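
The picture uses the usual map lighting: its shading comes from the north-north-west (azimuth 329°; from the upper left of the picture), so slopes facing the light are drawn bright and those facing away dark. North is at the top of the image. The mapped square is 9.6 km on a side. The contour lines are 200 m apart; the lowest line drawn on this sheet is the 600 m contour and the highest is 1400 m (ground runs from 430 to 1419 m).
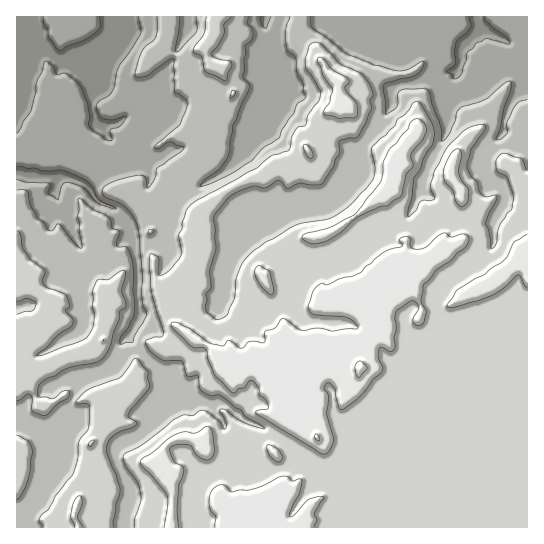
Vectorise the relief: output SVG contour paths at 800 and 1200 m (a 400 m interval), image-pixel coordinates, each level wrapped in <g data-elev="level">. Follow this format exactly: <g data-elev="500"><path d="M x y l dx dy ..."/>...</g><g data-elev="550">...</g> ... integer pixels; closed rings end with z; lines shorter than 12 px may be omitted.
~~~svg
<g data-elev="800"><path d="M527 99l-8 3-3 3-9 17 0 11-6 6-5 0 4-12 4-20 7-18 0-7-4 0-20 16-27 11-3 4-2 8-5 12-5 7-3 1-3-19-7-19-3-10-3-4-20 0-5 1-3 4 0 9-2 4-10 7-3-25 1-4 3-3 28-7 7-6 2-4-1-4-14 8-8 2-28-6-28-12-19-16-11-7-5-5 0-8"/><path d="M157 17l1 12-2 8-14 14-7 24 3 2 9-1 22-16 4-2 1 1 0 32 12 8 1 7-7 19-23 18-2 4 4 1 7-5 4-1 13 5 1 2-27 20-2 9-6 10-2 0-2-11-7-2-27 8-6 3-3 5 3 6 16 7 6 5 6 8 5 10 5 51-1 23 5 13-4 9-8 12-2 7-12 2-1-2 1-5 7-10 6-10 1-14-2-13 1-16-2-13-5-13-9-1-1-2 3-14-9-4 0-6-3-4-15-8-14-11-1 1 1 10-1 8 4 28-1 3-8-7-14-17-2 0-4 6-5 0-5-8-6-4-6-11-4-16-4-1-6 0"/><path d="M196 17l1 14-20 21-2-3 4-19 1-13"/><path d="M290 17l-5 16 1 14 2 4 8 7 1 13 6 12 2 15-8 7-3 8-12 17-3 8-14 9-13 14-17 10-24 12-10 3 4-7 15-10 7-11 3-8 2-24 17-37-1-6-5-6 2-8-1-8 2-8-1-7 6-5 2-6-1-6-5-6 1-6"/></g><g data-elev="1200"><path d="M82 527l-4-9 4-16-1-5-2-1-5 6-3 13 4 12"/><path d="M178 527l-1-17 2-24 5-16-2-4-8-4-5-13 8-4 12 0 2 1 4 7 4 4 7 3 4-1 3-4 1-6-2-18-3-4-3-1-11 7-10-1-11 3-33 26 1 5 11 11 14 18 1 11-4 21"/><path d="M314 527l3-6-3-6 1-2 9-15-1-1-5 0-9 2-14 15-5 3 0-6 9-17 3-13-3-2-6 2-4-4-4-1-6 1-17 9-13 4-10 0-8 2-8-7-4 0-4 2-4 6-2 8 2 9 5 7-1 10"/><path d="M275 461l3 1 3-1 1-6-5-7-10-3 2 9z"/><path d="M322 454l4 0 3-3 5-12-7-25 2-17-5-8 1-4 4-2 6 6 1 9 5 12 2-1 11-7 9-9 10-14 7-5 3-4-1-4-4-8 1-10 3-1 8 5 4-3 0-11 2-8-1-12 1-7 13-9 5-1 5 6-6 11 0 4 5 4 5-3 3-10-5-12 2-16 7-6 6-9 15-9 6-8 8-6 4-6-2-6-5-1-11 3-5-4-3 0-6 4-11 10-9 2-4 0-3-3 0-8-7-1-4 2 3 7-19 7-17 13-5 7-8 3-14 3-12 6-6-1-4 3-4 5-5 14 3 7 4 2 32 3 10 7 1 2-1 2-11 0-13 2-16-3-15 2-16-10-4-1-7 9-10 3 0 11-15-1-7 7-2 0-12-8-6 6-12-2-22-16-11-5-7 0 3 7 17 16 4 2 8 0 3 1 2 10 6 15 16 17 5 2 4-4 6-2 5-6 3 0 6 8 1 6 5 4 4 8-2 2-11 2 1 3z"/><path d="M89 446l2 0 3-6-5 2z"/><path d="M269 294l4 0 1-4-4-17-9-7-3 0-3 4 0 6 6 10z"/><path d="M310 243l7 1 12-4 13-9 15-13 22-11 8-1 14-9 5-22 7-9-2-12 11-13 4-10 0-5-4-5-5-2-5 2-5 9-18 20-6 12 0 11-2 9-24 31-26 14-26 7-3 4z"/><path d="M527 234l-13 8-7 14-5 6-11 6-6 6-10 5-18 11-10 16 2 2 6-1 36-11 12-8 15-13 3 1 3 9 3 2"/><path d="M460 206l3 0 4-4 2-11-10-17 3-20-1-3-3-2-4 1-4 5-5 11-2 8 2 7 8 9 3 11z"/><path d="M310 158l3-1 0-4-4-7-4-2-2 2 1 4z"/><path d="M338 118l17-1 3-4-1-9-12-15 0-3 4-3-1-4-15-9-8-10-6-3-2 2 1 3 5 14 10 14-3 12-5 7-1 4 2 2z"/></g>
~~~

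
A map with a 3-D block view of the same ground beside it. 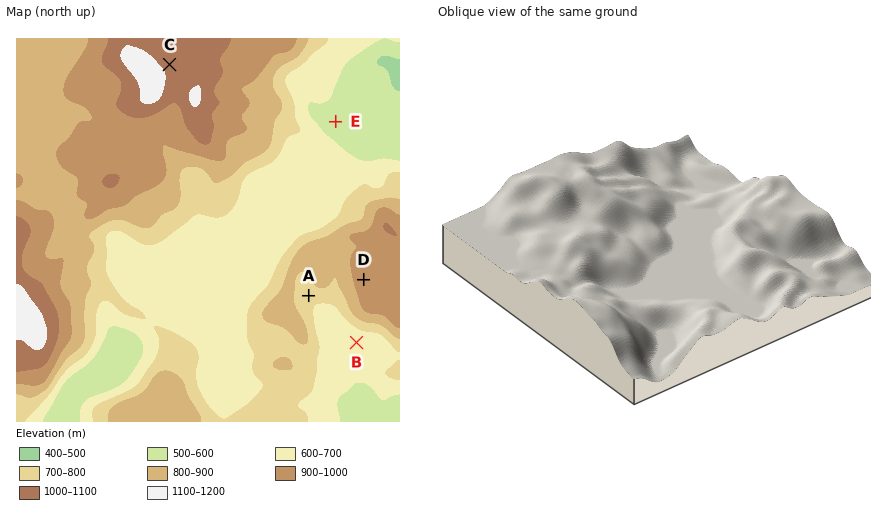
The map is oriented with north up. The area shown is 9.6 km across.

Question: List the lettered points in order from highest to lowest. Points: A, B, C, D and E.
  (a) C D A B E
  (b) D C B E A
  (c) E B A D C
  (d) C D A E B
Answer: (a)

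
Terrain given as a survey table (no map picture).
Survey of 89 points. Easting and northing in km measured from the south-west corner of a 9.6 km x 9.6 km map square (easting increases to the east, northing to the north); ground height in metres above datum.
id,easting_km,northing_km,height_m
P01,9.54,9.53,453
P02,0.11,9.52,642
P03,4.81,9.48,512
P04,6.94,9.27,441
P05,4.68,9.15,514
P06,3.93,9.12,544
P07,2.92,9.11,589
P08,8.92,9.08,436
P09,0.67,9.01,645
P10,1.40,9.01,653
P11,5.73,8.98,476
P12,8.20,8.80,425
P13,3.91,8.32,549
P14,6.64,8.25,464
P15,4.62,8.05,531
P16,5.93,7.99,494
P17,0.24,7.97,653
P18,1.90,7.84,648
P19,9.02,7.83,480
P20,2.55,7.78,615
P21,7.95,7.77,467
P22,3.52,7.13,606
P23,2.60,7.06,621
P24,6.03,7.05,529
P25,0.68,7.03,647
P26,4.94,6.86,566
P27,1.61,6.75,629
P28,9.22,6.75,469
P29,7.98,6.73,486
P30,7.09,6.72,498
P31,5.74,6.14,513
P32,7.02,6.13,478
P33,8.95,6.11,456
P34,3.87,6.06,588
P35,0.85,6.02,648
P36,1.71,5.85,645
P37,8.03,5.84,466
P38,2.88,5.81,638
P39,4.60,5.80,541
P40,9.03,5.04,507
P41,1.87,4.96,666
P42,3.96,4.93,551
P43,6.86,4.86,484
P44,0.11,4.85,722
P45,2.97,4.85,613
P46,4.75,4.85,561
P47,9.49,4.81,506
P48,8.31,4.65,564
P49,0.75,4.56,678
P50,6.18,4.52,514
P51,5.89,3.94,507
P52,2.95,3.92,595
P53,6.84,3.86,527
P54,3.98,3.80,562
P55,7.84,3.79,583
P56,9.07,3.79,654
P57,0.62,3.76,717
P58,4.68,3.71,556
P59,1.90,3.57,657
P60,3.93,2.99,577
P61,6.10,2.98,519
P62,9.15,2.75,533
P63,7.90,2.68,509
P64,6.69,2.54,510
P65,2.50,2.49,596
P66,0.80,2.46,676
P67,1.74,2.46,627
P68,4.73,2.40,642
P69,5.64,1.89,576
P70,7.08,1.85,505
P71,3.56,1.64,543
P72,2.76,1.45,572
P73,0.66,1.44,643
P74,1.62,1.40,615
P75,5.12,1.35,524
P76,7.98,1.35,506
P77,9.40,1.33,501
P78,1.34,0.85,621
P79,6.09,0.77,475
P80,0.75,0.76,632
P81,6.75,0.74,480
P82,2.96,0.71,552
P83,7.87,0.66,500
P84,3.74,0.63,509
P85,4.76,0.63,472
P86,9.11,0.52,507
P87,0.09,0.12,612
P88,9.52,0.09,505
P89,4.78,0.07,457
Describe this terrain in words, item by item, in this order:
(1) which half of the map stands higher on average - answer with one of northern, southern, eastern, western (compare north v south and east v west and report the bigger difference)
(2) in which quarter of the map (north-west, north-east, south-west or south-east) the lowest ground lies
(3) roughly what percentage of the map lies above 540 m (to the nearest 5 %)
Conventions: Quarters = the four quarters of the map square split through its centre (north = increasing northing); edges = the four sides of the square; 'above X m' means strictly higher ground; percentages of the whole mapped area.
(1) Taken as a whole, the western half is higher than the eastern.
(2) The lowest ground is in the north-east quarter.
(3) Ground above 540 m makes up about 55 % of the sheet.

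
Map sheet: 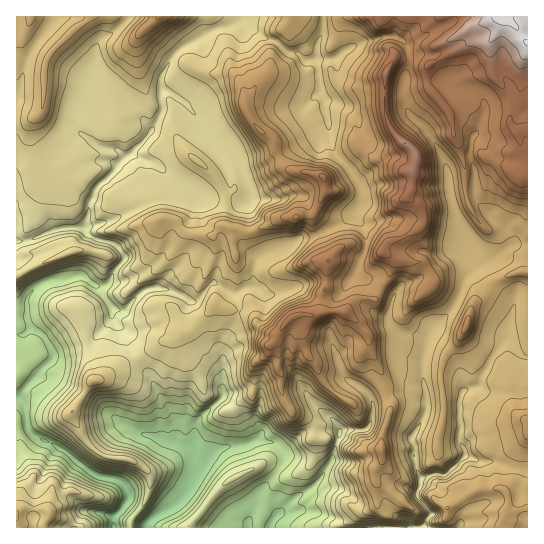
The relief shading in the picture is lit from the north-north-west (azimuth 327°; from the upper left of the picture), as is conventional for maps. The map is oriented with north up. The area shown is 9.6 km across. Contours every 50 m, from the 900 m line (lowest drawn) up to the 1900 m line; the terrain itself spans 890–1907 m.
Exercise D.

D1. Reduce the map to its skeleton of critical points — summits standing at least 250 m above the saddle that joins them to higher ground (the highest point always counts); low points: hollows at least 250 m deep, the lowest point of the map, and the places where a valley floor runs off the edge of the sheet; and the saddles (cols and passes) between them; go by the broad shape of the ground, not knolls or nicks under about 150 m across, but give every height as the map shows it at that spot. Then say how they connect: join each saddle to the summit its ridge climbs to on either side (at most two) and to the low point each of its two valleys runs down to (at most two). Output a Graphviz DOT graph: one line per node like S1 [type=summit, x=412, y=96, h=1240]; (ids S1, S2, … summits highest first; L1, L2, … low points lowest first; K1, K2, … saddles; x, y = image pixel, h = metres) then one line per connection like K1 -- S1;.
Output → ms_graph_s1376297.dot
graph terrain {
  S1 [type=summit, x=495, y=17, h=1907];
  S2 [type=summit, x=158, y=17, h=1608];
  S3 [type=summit, x=17, y=514, h=1404];
  L1 [type=low, x=114, y=527, h=890];
  K1 [type=saddle, x=219, y=29, h=1276];
  K2 [type=saddle, x=26, y=418, h=969];
  K1 -- S1;
  K1 -- S2;
  K1 -- L1;
  K2 -- S1;
  K2 -- S3;
  K2 -- L1;
}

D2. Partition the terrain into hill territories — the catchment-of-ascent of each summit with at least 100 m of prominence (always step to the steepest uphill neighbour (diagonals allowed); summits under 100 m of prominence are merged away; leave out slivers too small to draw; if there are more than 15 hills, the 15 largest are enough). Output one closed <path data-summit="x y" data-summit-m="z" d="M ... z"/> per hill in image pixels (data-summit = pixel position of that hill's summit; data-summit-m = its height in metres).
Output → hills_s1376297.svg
<path data-summit="497 17" data-summit-m="1907" d="M163 91l-2 0 2 19-7 15-9 13-28 25-4 8-19 18-7 14 0 8-5 16 1 4 13 9 19 5 8 13-10 12-6 12-7 5-9-3-11-8-7 0-10 4-15 0-19 13-4 8 0 17 4 11-6 6-9 0 0 62 5-2 6-9 26-28 1-5 39-12 18-24 12 12 4 12 24 36 5 13 15 20 4 11 1 21 14 7 3 4 3-31 27-25-2-52 11-16 7-16 0-10-6-9 20-8 0-15 4-16-9-18 0-32 3-4 0-11-15-33-9-9-12-5-7-8-9-17-16-17z"/><path data-summit="291 318" data-summit-m="1713" d="M354 213l-12 10-27 13-16 3-14 9-24 8-5 6-3 9 0 15-20 8 6 9 0 10-7 16-11 16 2 52-28 28-2 40 2 4 18-17 8-4 22-3 12-5 6 0 13 3 9 8 22-19 20-3 12 0 2 3-2-7-12-12 0-7 10-15 12-11 14 7 12 14 9-5 16-4 9 0 11 7 9 2-4-22 0-20 4-18-5-4-25-6-9-10 5-24-38-23 5-16 5-8 2-11-3-10z"/><path data-summit="159 17" data-summit-m="1608" d="M241 16l-225 1 1 224 13-1 25-11 28-1 2-2 4-23 7-14 19-18 4-8 28-25 9-13 7-15-2-33 12-22 14-11 22-12 26-8 6-5z"/><path data-summit="323 177" data-summit-m="1714" d="M242 19l-9 6-19 4-35 20-8 10-10 18 0 13 10 3 12 8 16 17 9 17 7 8 12 5 9 9 15 33 0 11-3 4 0 32 10 22 15-8 12-3 14-9 16-3 35-19 10-12 1-18-9-16-17-18-4-8-3-26-12-58-11-1-7-7-12-2-11-10-16-6z"/><path data-summit="405 143" data-summit-m="1801" d="M394 36l-9 0-22 5-17 8-12 10-18 2 12 58 3 26 4 8 17 18 9 16 0 14-6 14 9 14 3 14-12 31 6 5 9 2 24 16 9-13 11-3 19-10 16-18 20 0-4-18-13-32-7-40-16-29-22-24-4-24 6-23 0-9-2-9-6-6z"/><path data-summit="94 381" data-summit-m="1381" d="M111 317l-18 24-39 12-1 5-26 28-7 12 5 11 2 17 7 10 28 13 28 23 12 5 19 4 8 14-5 10 23 19 10-9 17-10 14-16 7-18-2-17-3-5-14-7-1-21-4-11-15-20-5-13-24-36-4-12z"/><path data-summit="527 431" data-summit-m="1568" d="M507 339l-16 20-11 19-1 7-16 6-2 3-2 44 6 17-19 20-15 0-9 2-2 4-3 16 14 16-9 15 106-1 0-169-6-2z"/><path data-summit="382 450" data-summit-m="1598" d="M407 392l-17 1-16 7-2 2 0 17-5 9-26 3-9 30-9 16-13 12-15 8-18 18-8 12 152 1 10-15-14-16 4-19-5-11-1-22-3-8 11-16 4-11 0-8z"/><path data-summit="17 514" data-summit-m="1404" d="M19 397l-3 1 0 129 97 1 0-11 8-7 8-12-5-13-9-6-13-2-12-5-28-23-28-13-7-10-3-23z"/><path data-summit="467 325" data-summit-m="1630" d="M527 244l-13 0-25 17-11 2-4-3-1 6-9 15-8 22-5 8-18 16-5 11-1 5 6 0 10 5 13 13 7 20 0 10 16-6 1-7 11-19 16-20 1-13 7-21 13-2z"/><path data-summit="234 478" data-summit-m="1157" d="M261 440l-6 0-12 5-22 3-8 4-18 18-4 13-10 15-7 7-23 14-4 8 100 1 13-34 25-36-1-5-7-9z"/><path data-summit="70 253" data-summit-m="1325" d="M83 228l-28 1-25 11-14 2 1 93 8 0 6-6-4-11 0-17 8-13 15-8 15 0 10-4 7 0 11 8 9 3 7-5 6-12 9-9 1-3-8-13-27-9z"/><path data-summit="291 17" data-summit-m="1493" d="M322 16l-80 0-1 2 18 17 16 6 11 10 12 2 7 7 10 0 2-15 6-12z"/>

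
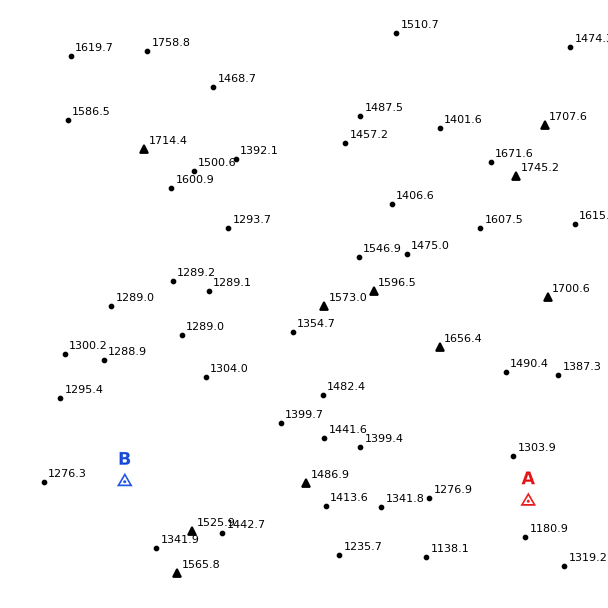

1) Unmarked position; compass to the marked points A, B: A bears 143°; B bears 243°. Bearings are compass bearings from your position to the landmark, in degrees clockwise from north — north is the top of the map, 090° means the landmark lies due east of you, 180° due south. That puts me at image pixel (406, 339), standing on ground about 1600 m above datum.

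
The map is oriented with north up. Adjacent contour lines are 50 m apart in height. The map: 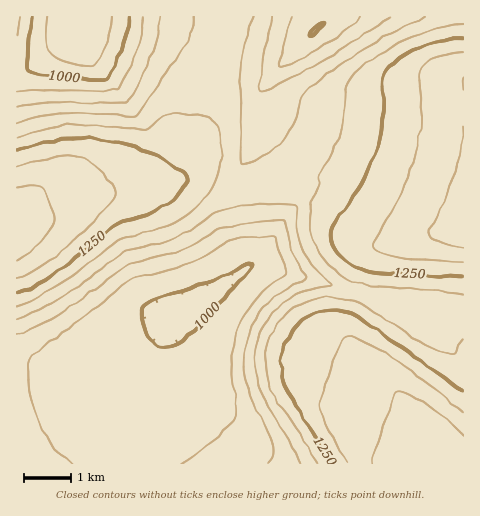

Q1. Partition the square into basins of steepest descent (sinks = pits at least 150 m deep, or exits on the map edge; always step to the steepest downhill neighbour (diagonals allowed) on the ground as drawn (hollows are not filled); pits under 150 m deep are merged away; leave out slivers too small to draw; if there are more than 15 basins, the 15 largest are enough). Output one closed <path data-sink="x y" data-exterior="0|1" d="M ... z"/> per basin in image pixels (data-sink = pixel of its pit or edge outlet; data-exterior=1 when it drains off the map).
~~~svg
<path data-sink="187 301" data-exterior="0" d="M326 177l-96 16-6 0-31-15-12 0-35 12-48 4-52 20-29 6-1 243 447 1 1-235-33 5-12-1-38-21z"/><path data-sink="318 28" data-exterior="0" d="M463 16l-236 0-13 73-15 56-13 23-15 13 10-3 12 0 31 15 6 0 96-16 37 25 56 31 12 1 32-6z"/><path data-sink="80 17" data-exterior="1" d="M225 16l-208 0-1 204 30-6 57-21 54-5 21-11 15-19 12-31 13-56z"/>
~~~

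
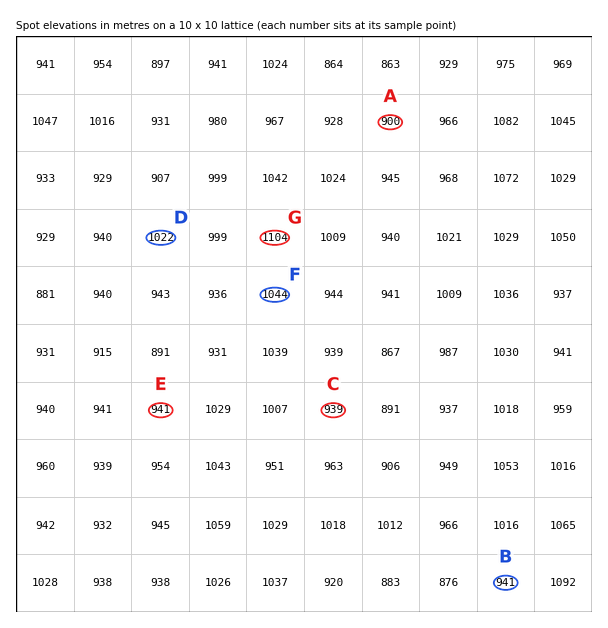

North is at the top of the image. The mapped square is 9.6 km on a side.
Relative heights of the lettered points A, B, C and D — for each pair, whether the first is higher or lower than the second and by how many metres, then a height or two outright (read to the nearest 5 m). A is lower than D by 120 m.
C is lower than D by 80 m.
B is lower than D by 80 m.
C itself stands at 940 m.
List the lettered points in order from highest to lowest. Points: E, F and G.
G F E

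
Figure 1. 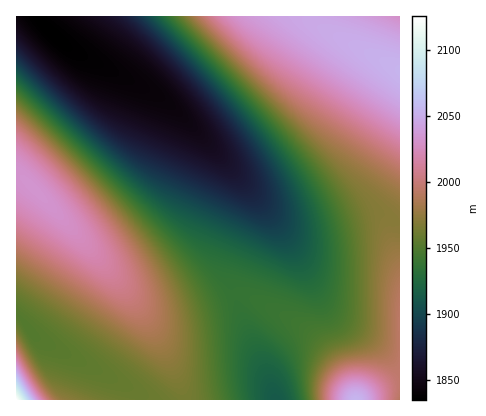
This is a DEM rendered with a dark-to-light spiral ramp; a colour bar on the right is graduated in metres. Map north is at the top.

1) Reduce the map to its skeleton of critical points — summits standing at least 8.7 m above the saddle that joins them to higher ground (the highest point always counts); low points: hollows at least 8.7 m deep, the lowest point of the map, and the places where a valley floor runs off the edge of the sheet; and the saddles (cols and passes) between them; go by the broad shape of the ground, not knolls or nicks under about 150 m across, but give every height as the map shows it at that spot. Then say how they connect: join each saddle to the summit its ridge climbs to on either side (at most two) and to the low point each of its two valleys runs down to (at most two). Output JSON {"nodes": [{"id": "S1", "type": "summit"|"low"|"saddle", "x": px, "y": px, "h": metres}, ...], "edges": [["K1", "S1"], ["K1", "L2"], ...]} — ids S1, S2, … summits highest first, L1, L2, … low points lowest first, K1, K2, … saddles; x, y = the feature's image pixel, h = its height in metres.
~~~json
{"nodes": [
{"id": "S1", "type": "summit", "x": 16, "y": 400, "h": 2125},
{"id": "S2", "type": "summit", "x": 356, "y": 400, "h": 2054},
{"id": "S3", "type": "summit", "x": 398, "y": 70, "h": 2053},
{"id": "S4", "type": "summit", "x": 34, "y": 188, "h": 2033},
{"id": "L1", "type": "low", "x": 52, "y": 32, "h": 1835},
{"id": "L2", "type": "low", "x": 276, "y": 398, "h": 1912},
{"id": "L3", "type": "low", "x": 30, "y": 330, "h": 1951},
{"id": "L4", "type": "low", "x": 398, "y": 16, "h": 2029},
{"id": "K1", "type": "saddle", "x": 314, "y": 16, "h": 2046},
{"id": "K2", "type": "saddle", "x": 138, "y": 400, "h": 1960},
{"id": "K3", "type": "saddle", "x": 234, "y": 294, "h": 1937}],
"edges": [["K1", "S3"], ["K1", "L1"], ["K1", "L4"], ["K2", "S1"], ["K2", "S4"], ["K2", "L3"], ["K3", "S3"], ["K3", "S2"], ["K3", "L1"], ["K3", "L2"]]}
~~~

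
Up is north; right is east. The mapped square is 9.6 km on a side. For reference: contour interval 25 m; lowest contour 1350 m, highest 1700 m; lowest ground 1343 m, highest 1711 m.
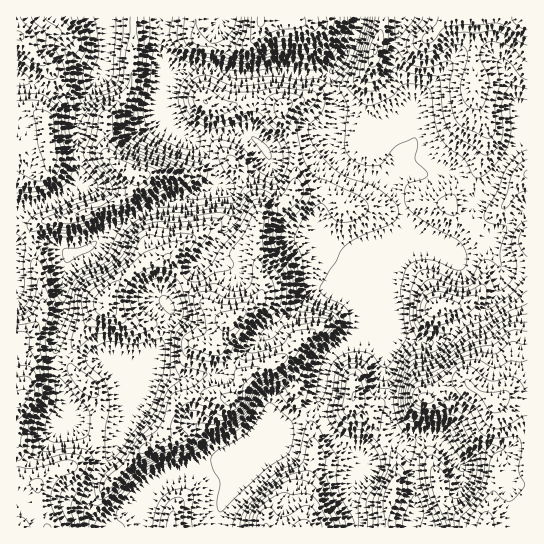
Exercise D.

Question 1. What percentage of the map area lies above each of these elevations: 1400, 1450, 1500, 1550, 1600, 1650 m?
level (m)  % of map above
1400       87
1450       62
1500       45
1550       27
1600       13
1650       4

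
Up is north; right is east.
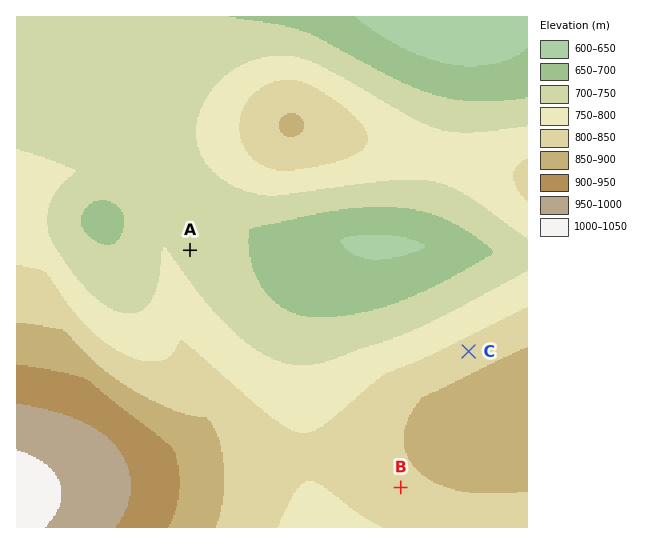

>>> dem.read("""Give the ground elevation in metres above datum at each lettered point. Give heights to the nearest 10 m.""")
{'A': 740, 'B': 830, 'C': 820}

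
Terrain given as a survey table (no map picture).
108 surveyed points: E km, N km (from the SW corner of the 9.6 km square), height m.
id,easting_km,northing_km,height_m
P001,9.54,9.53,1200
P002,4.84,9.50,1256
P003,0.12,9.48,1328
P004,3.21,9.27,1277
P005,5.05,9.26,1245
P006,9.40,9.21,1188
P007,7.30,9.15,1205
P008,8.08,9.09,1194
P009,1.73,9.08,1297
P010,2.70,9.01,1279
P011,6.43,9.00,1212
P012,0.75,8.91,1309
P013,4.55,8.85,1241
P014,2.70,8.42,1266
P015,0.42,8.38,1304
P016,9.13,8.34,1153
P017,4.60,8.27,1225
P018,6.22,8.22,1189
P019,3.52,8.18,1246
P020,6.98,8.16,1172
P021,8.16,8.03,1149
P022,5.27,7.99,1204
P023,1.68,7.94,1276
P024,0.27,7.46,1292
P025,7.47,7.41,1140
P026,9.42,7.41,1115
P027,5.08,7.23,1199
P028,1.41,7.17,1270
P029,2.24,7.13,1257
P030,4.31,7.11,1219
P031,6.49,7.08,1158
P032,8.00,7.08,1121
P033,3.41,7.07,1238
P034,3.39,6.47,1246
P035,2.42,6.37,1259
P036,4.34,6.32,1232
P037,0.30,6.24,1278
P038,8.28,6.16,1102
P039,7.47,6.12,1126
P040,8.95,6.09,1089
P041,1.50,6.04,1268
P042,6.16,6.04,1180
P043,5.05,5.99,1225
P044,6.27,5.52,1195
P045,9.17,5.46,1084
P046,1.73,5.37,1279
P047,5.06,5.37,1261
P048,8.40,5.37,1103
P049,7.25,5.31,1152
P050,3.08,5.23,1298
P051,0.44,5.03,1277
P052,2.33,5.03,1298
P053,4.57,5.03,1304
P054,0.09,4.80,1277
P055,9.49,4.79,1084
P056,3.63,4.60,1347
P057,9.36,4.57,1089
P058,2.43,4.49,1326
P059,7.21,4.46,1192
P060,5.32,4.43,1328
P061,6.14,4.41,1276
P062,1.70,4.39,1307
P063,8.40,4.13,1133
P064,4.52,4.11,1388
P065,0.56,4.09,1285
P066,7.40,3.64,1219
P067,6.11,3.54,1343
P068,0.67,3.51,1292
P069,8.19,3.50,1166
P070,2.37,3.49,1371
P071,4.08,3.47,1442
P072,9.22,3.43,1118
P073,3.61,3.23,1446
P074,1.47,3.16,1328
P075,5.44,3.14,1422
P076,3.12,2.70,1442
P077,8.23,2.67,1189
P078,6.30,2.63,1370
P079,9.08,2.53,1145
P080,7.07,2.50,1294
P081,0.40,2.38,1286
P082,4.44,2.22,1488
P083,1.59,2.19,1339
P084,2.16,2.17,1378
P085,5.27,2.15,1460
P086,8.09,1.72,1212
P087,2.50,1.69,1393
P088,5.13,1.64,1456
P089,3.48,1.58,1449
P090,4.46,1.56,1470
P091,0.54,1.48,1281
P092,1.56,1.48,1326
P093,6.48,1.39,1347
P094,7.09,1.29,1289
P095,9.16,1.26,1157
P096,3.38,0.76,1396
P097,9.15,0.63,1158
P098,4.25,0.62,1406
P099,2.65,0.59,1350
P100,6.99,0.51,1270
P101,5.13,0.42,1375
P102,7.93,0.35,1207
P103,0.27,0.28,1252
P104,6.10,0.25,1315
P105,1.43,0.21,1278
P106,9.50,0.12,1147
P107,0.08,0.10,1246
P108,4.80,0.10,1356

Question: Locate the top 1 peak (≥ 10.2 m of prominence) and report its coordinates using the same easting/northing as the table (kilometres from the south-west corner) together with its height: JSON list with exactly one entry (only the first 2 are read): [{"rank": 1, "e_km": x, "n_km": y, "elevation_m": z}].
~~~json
[{"rank": 1, "e_km": 4.34, "n_km": 2.29, "elevation_m": 1488}]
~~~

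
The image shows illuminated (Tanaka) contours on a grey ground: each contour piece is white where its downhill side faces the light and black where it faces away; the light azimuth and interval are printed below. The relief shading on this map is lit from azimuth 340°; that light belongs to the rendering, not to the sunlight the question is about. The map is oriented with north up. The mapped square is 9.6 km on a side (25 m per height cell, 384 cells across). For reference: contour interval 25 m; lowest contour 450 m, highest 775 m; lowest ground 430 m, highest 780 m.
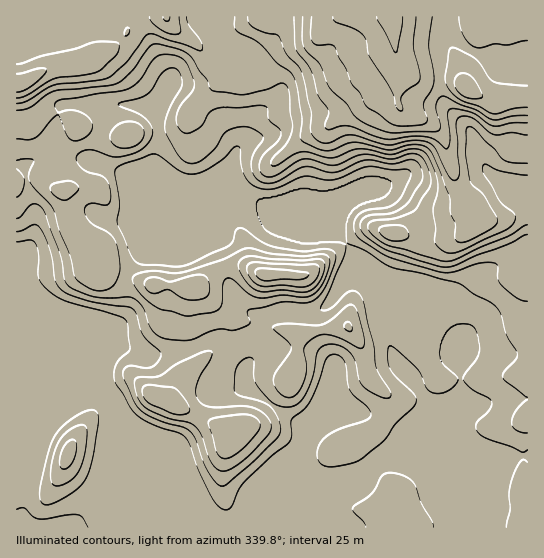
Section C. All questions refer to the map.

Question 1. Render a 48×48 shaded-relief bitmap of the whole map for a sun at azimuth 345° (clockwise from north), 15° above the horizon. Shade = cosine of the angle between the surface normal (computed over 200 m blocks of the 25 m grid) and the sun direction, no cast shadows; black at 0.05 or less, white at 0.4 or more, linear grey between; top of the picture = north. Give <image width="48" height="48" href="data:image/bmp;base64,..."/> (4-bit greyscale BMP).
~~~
<image width="48" height="48" href="data:image/bmp;base64,Qk32BAAAAAAAAHYAAAAoAAAAMAAAADAAAAABAAQAAAAAAIAEAAATCwAAEwsAABAAAAAAAAAAAAAAABEREQAiIiIAMzMzAERERABVVVUAZmZmAHd3dwCIiIgAmZmZAKqqqgC7u7sAzMzMAN3d3QDu7u4A////AHZVaJmZmZmZmYeJmZmZmIiIiJmZmZmZmndlZ4mZmZmpmYeJmZmZmZmZmZmZmZmZmXmGVomamZqpmHd4mZmZmaq7qpmZmZmZmYmXVXiaqqqpmHZnmZmZmaqruqmZmZmZmZq4VGiaqqqZmHVFeZmZiIiaqqmZmZmZmZm6dWeZmZmZmGUzR4mZh3eJqpmZmZmZmZm8lmeJmZmZmHZDNGiZl2d4mZmZmZmZmZmtyXeJmZiIiJhlM1eKuod3iZmZmZmIh5md/IeJmIZVaJmHVFeJvLqYiJmZmZmIdpmb7qiIh1MiWKupiHeJq8y6iImZmZmZh5mZvcmIdSIjas3dy5ZYmaqph4mZmZqqqpmZmrqYdUV4m83u23Q2iZiHd4iZmZmaqpmZmaqYeJqqmZq7qHVEeZh3iZmIiZiIiZmZmZmojO26iIiZmJhlaZl4qqmYiZmIiJmZmZmqve3LmIiJmqqGaJmZqpmZmZqpmpmZmZms3MzLqYd4mqqnZ4iJmYiJmZqqqpmZmZmbupiaqZh3iaqXVVZ4iIeJmZmpmZmZmZmZqHZniJiHeImHVEWJiIiImZmZmJmZmZmZmXd3Z3iIiJqqmHeZiJmIiZmZmJmZmYd3iYiHdmeIiau7zMqZmaqYiIiZmJmYdlQ0V3d3ZmeIdndmnOyZmqqph3eIiJmHUyEkVWZ2VniGMiEQOdypmZmZmId3h5iHZERWeIiamIh1MQAQBaypmYiHeIiIiJmZh3d4nO3v/Jh3d2d2Inqph2VDNXiZmJmpmZmIrf7v/8qr7///lFiHZDIRETV5qpmZmZmIqruqze3e////+ndlMiI0MAJGimiIiJqpqZmZmrzd7u7u/ZdDIkZ4dAATV0aIiau6mZmZmZq7y7qqqqhmeImpmFISJFaImaqpmZmZmZmqqZmZmZvN/sqpmZdmVGZ4mZh4mZmZmZmZmZmZmZv//+yqmZmamGZnh3Z4iZmZmZmYh4mZmZrN7u26maqqqXd4mIiJmZmZmZmYU0Z3d4marN3LiKupmZmruruomZmYd4mYUhJFQ0V4eKy5d5qYd5mru7uWeIh2VWiZhjEjMhI0M2iIeImGVYiamYh0NHd2ZVaKvJQiIiEAAANniIh2ZWZ5hmZlMld3d2Z6zdlTIiEAAAAmeIdniHZohmeJdWiIh3ZomsyWVDIREAAEeHZWeIdniYmry5mYd3ZmeJq6l1Q0QxE2h2QzRGiImqqrzKm6h3dmeJmqqXZmZmZ4dCIhIiRniZiZmZm8qGZmaJqZmIiHiIiHUQJVVQAjRERFVnmsuXZlVnmZh3iJmYdmUzeqmWMREREjRWibqYiIdmiZmIiJmHd3iJqqqtpkQzM0RWeIiImZmHaIiIiIiHiJrMqZmd3KmIdlRWZmd4mZmHZniImIiImZq7qZmavMzLqXVFQzaJmYh4h2eJmZmImZmqmZmZmaq7updUMkeZmHZ4mYd4mZmIiJmZiJiJmZmaqqh1RHqpmGZ4qqh3eIiIeJmYiIiJmZmZmamGRYupmXZ4mrmHd4iYeJmZiIiA=="/>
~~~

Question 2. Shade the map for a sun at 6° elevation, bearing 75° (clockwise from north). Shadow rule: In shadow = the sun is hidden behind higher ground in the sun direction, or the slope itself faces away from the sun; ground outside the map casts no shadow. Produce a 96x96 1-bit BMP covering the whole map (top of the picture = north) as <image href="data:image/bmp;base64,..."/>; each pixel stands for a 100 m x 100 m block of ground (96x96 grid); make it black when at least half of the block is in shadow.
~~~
<image width="96" height="96" href="data:image/bmp;base64,Qk2+BAAAAAAAAD4AAAAoAAAAYAAAAGAAAAABAAEAAAAAAIAEAAATCwAAEwsAAAIAAAAAAAAA////AAAAAAAAAAAAAAAAAAAAAAAAAAAAAAAAAAAAAAAAAAAAAAAAAAAAAAAAAAAAAAAAAAAAAAAAAAAAAAAAAAAAAAAAAAAAGAAAAAAAAAAAAAAAOAAAAAAAAAAYAAAAeAAAAAAAAAAcAAAA+AAAAAAAAAA+AAAD+AAAAAAAAAA/AAAH/AAAAAAAAAA/AAAH/AAAAAAAAAA/AAAP/AAAAAAAAAAfgAAP/AAAAAAAAAAPgAAP+AAAAAAAAAAPgAAf+AAAAAAAAAAHgAAf+AAAAAAAAAADgAAf8AAAAAAAAAAAAAP/8AAAAAAAAAAAAB//wAAAAAAAAAAAAD/8AAAAAAAAAAAAAH/4AAAAAAAAAAAAAP/gAAAAAAAAAAAAAP+AAAAAAAAAAAAAAP+AAACAAAAAAAAAAP8AAACAAAAAAAAAAP8AAAAAAQAAAAAAAPwAAAAAB4AAAAAAAPgAAAAAB4AAAAAAAHAAAAAAD4AAAAAAACAAAAAADwAAAAAAAAAAAAAADwAAAAAAAAAAAAAAHwAAAAAAAAAAAAAAHwAAAAAAAAAAAAAAHgAAAAAAAAfAAAAADAAAAAAAAB/AAAAAAAAAAAAAAB/AAAAAAAAAAAAAAB/AAAAAAAAAAAAAAB+AAAAAAAAAAAAAAB+AAAAAAAAAAAAAAB+AAAAAAAAAAAAD/g+AAAAAAAAAAAAP/g+AAHg4AAAAAAAf/AeAAfw4AAAAAAAf4AeAA/wAAAAAAAAf4AAAA/wAAAAAAAAf4AAAAfgAAAAeAAAf4AAAAPAAAAD/AAA/4AAAAGAAAD//AAB/4AAAAAAAAf/8AAB/4AAAAAAAB//gAAB/wAAAAAAAD/4AAAB/wAAAAAAAH/wAAAB/wAAAAAAAH/wAAAA/gAAAAAAAH/gAAAAfgAAAAAAAD+AAAAAfgAAAAAAAB4AAAAAfAAAAAAAAA4AAAAAfAAAAAAAAAAAAAAAfAAAAAAAAAAAAAAAeAAAAAAAAAA/AAAAeAAAAAAAAAB//gAAMAAAAAAAAAD//gAAAAAAAAHwAAD//wAAAAAAAAP4AAH//wAAAAAAAAP4AAH//gAAAAAAAAP4AgD//gAAAAAAAAH4BwH//gAAAAAAAADwDwP3/AAAAAAAAAAADgfz/AAAAAAAAAAADgfh/AAAAAAAAAAP3gfg+AAAAAAAAAAP/g/AEB4AAAAAAAAH/AcAAD4AAAAAcAAD/AYAAH4AAAAAcAAB/AAAAP8AAAAAMAAB/AAAAf4AAAAAOAAD/AAAA/4AAAAAGAAH/AAAB/wAAAAAAAAH/AAAB+AAAAAAAAAD/gAAB8AAAAAAAAAD/wAAB8AAAAAAD4AB/wAAB4AAAAAAH4AB/wAAAwAAAAAAP4AD/gAAAAAAAAAAP4AH/gAAAAAAAAAAPwAf/AAAAAAAAAAAPwAf/AAAAAAAAAAAPgAf+AAAAAAAAAAAfAAP+AAAAAAAAAAA4AAD+AAAAAAAAAAB4AAD/AAAAAAAAAABwAAB/AAAAAAAAAABwAAB/AAAAAAAAAABgAAAfAAAAAAA="/>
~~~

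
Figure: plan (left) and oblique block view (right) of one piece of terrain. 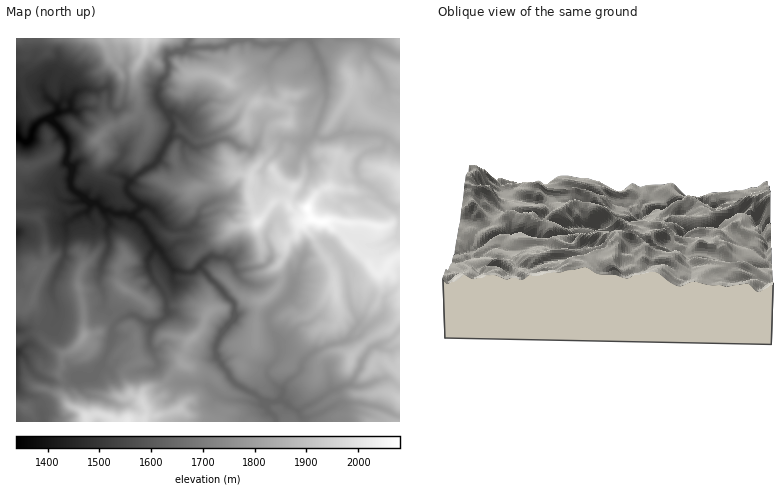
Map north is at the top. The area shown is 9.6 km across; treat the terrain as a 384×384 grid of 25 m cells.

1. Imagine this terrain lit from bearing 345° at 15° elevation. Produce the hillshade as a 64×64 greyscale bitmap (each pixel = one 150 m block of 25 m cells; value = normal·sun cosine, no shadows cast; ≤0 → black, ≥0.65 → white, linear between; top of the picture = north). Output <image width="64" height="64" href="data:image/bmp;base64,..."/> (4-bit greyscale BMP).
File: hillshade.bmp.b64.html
<image width="64" height="64" href="data:image/bmp;base64,Qk12CAAAAAAAAHYAAAAoAAAAQAAAAEAAAAABAAQAAAAAAAAIAAATCwAAEwsAABAAAAAAAAAAAAAAABEREQAiIiIAMzMzAERERABVVVUAZmZmAHd3dwCIiIgAmZmZAKqqqgC7u7sAzMzMAN3d3QDu7u4A////AFRGaJVGeWN73sqXVTIAJFZ3ZVV4iYV4hlaIdmZ5qIq3RFZnhROdys7/7Jdoh0JFVnd2ZmeIdXh2ZmeId3iZmHR4dlZlWd///9vLd4m8yFVmeImId3d4h1RnZWd3Z2ZkIruWVEfP///adlZ3iHrdlVV4d3d3ZEZ1VDRnVVMiIQEluWM0a+3tzMqsmbh5h63admZVeHUzNFVVQjV3ZlVUNFiWVXm8y7qrzf/v/ZiYirqHVViXQjRURlVTI1Z5qaupmHebupmJiJmr3P//65dmZmVVeWISRVIlZlVDQiR0N5qViKl2VVZmZ4mZu83tt0MzRWeIISRFQyJYdlRDADYQNVSJhld1RERWd3h2Z4qpUiNGipQ0RFVmUzd3VVUwCnIiNYp2eIUzIiRmaHZUV4hlVmeadGZUQ1h2RXdUVnQGplRnqXiHdjIhAVdnd2eHd4h2ZXhFd1QzRndUaHMkdyGqiJh4iHZ6cyMhN3Z3eJd4mFRDRkRWVERFd2Q2dlaKYFu6iRWHV63ZMkM2iHZndWiIUiInl2ZlVVVmZSE1eby2FYh2M1Voms2TRDWIdlaGRWiDIQTLh2ZVZWZlMAEkabthE2aWVnd3m7dlNGZnZpuYm8pBAK25dmVlVVVTIgADeadCJmVmdmeJu6l0Z2eHje3d3ZMQPNuHZVRDRnhVQgFGiphCEkVmZ3iZipZpqoU33tyqlSAEzJdmVDQ0aJdkMTVGmoQiNFZnd4dnh1aIUQB8uXeHIAB6l1VnZWZVd2VEM0JHhkQ0VmZndlZ2VDMhETd3Z4lkIURmQkiYiIZFVVZDQyVmZlRWdmZmVXZUMiRlV4mZqpm5MjVBFImYiFRUVkRGNFZ3ZFd2ZmZWdlMjWJh4vMy6q9kVeZYRWId4hVRVVUZDZ3d1RnZlVld2U0aLuni93bqrgTm8y3IleHeHVVVVRDJXdnU1iHdneHZWiYe5aJq8u8gSi7qapiR3h4hmVWZCISR2ZjOJmYZ4mIiJqJd3iazNoSeqZCJGQ1d3eHZVZlIRI4dWQVqqhFeqh2eah3iZi9xEiqh2UgAjRmZ3d2ZlQ0M0mHZiKKqUJJqFQ0iIiGUimYvLhnZocAE2ZVV3ZVQ2dUSZmYUVqqcyi6cyJYmWMzAHzcp3ZBS4ACV2RXdUM2d4ZKqqmGSYmoNcyXdkioVVdgBlVFiGIFggE3dWdlIkd3iXu7qZqJqryUq6mYVpVWeZYQAAFGZDJDAARFh1MkZ3eJq6qZmavdzMiby5h3UzWJmWIAAANEU1UgACZlMkZmVmibqIiHicy6u6zsl4YzRVd3dkAAABNUeGAAEyAUZmVDRXh3Z3Z4mZiJrMqYhFeHZnd3hgAAACaJhAAAABVVVUMiQkRWZmeYiHeaqplUeYZDZ3eZhiIgBYhlIAABNFVWeHQxNEVVVYqoeIq7p0aXVCAVaKzcl4YCZ2d0NmeJmavMynVndlVTRpqZd4ZneHVEQgNnm8uYmkBFWIZ6zLu7vLqsmImYZWZleqZCESeWREMiEWeJmZd5giRZqGiqmZmIiJl2ZndmZnl1ZDM1UiESMyEQJnialneXRYndZGZnh3eIhkRWZmZVdlITVWhBAAETQyABJGiHd4mHdr6kMzREV4dlVVZnZldyEyNVV1QyETRmUyEAA3hmiHdjW9lDRVZ3dVVVVEVlV2IjQ0RFh0M0aJqodDEAV1aHZ6lZ3Kh4iYZURVVDNFVUiEMzVlFJuYiZq8uXVDE3Z3ZpzqeruYd4ZDM1ZUMiNGWJYxFEMALP/LmaqZh3dnp1hnmsuJmYZVdlRFeGdkIRV0iFEAIhAAr+l4mImpiIrcZ6h3ioiIhlRoiIibq7ljAGI1UwAFZRAIx2iIqqmImt+3umRplmd1VDi7u7ve7KhARiEkIQSHUQGqd4vLupvdzul5dVmXZnd4Rqu7qt7+uZVpYxJUM2hzAG2omZrN7cp3unaHZ5q7u6qWZ4mXuNyXmnd3U0QyR3UgG9l2Z5zscgJ4hndmi8zdyqmHZ3WBeoeKRGm5QiEldjEFp1d1VoUREkdlQzRYhXmpmIh1VDEqy6YSa9yEIRJWQxJ1d2UyRUMzR1MQE0WFE1VURENFMgXtk0eqm7l0IjVVVWmHdkEEh1RXdlM0VIlBNDMzNGcjADd5zcmau7p0RWZ3Z2ZmdSBadEWIl1VlaoM1REVmeEUwAEnNmrqam7dWiHRDNFVndTdzJEVnZXZZpjRVZ3d3ZmZkJGdXeIlVh1V5YQACV3eJdXQjRFZUZ2ipVFZ3d3Z2d3YTRod4iHNERFcwAAAkdmeHiWaIZUJGZ6qEVmZ3d2Z2YyI0m7qphENENVMQAAE0MkebqaqXdTRnmYZVVWd3VmVUVDJXdWd0QzMjd1MAARIhNYmpmbu6hmiIhlVVZ3ZWVUZkVDMhAjIyIRB5UxAAEkVWeJmZqqqYeIh2ZlZ2ZVVERmVVRDEAAjEAACqGQyNGmXVniYiHd4h4d2d4d3ZVVDNFZUQ1ZRAFVAAACZmZmZqqhmd3iHZmZ3Z4iImYZVZEQiJEMhJWMDRoEAAmjM3cuZmZdmZ5h3ZndnmpiahWikREISMiISMzQ0dgAlff/su6mZmIdmmph3d2irqImIq6REVCIiERESVDNGAAAZvczN3dqpqrmLuYh2aJupiZqoUjMzIAAAAAJDISMgAAAFVFVpzcupmoermYd4mrqYmGQgIiIQAAAAAUIQEyAAAAAQAAB+3bdHdIu6eIeau6h2Mi"/>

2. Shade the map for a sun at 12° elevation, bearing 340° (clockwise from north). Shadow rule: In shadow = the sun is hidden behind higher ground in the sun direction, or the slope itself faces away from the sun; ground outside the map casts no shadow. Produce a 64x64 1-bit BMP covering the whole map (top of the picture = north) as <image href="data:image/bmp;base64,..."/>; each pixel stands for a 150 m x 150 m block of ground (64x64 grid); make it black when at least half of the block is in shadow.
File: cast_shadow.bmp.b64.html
<image width="64" height="64" href="data:image/bmp;base64,Qk0+AgAAAAAAAD4AAAAoAAAAQAAAAEAAAAABAAEAAAAAAAACAAATCwAAEwsAAAIAAAAAAAAA////AAAAAAAABAH8AAAAAADAADAAAAABAAAABAAAAB4AAGAAACDA/BgAAAAAwCAAAAAAAAMAAAAAAAAABhgD8AAAAAwABAO8AAAADAACAYAAPAAAAAAAwADcAAAAAAjAAGYAAMAAQGDAMAAGwABwOEASAMfAAH8cAAIAAeAALwYAAAAAcAAHgYAAAwDwAwGAAAAPgPAAABgAABGANGAACAAAAAAAcAAIAAAgABg4AAAAACAAMBwABAgAAAAgDgAHDAAAAEH+AA0GAAAAAH8AAAYMGB4LnwAAAwQYBxzPgAABBgQD/mfAAAACAAH+Z80AAAAAAH9n/AAAAAAgP8P8AAAAAAAfwfgDgAAAHAPg8AOAAAAOAGAAAABgcAYAMAAAADHzBgAwAAAABA8PgAAAAAAcD+P4ADOAADAAgfgDDAAAASYAHAAAAACD8AAMAAAADIf8AAAAAAAPx84AAIAAAAPjhwAAAACAAbmDgAAAAAAADAOAAwAAAAAAYcAPAAAAYAHhwDkGGAAwgODA4A4MEDMAIABwAAQAPgAAXBgAAAAeAAD+CIAAAAOIQ/4AgAAAAwBH/wADgAABQAf/mACAAABHL4+YAAAAAAfvz4AAAAAAB4/DAAAAAABzj8AAAAAAH/0PwAAAAAAP/AfgAAAAAAP+B/gAAAAAh/5j/+AAAAAH/HP78PwAAA=="/>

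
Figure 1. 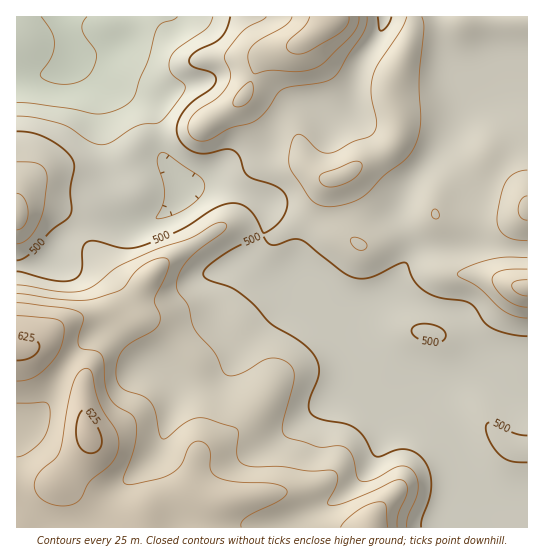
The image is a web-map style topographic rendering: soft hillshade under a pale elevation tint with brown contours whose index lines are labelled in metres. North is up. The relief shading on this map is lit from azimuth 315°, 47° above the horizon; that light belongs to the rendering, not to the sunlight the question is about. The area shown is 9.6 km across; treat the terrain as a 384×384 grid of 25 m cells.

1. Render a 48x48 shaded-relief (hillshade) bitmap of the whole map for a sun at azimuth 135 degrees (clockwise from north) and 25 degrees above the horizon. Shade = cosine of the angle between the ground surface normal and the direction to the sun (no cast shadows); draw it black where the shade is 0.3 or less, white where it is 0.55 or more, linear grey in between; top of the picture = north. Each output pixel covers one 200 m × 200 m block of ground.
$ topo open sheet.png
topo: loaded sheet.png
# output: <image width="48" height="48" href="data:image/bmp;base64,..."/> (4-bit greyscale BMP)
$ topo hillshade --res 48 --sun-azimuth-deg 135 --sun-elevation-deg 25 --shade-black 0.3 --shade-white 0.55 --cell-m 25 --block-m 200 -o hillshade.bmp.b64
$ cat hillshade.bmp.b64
<image width="48" height="48" href="data:image/bmp;base64,Qk32BAAAAAAAAHYAAAAoAAAAMAAAADAAAAABAAQAAAAAAIAEAAATCwAAEwsAABAAAAAAAAAAAAAAABEREQAiIiIAMzMzAERERABVVVUAZmZmAHd3dwCIiIgAmZmZAKqqqgC7u7sAzMzMAN3d3QDu7u4A////AHiIiId2Z4iIeImaqpmGVDNHrduYd3d3d3eIiId2Z3iId4iaqqqYdTI2nNyod3d3d3eImZh2Znd3d3eImaqpmFMTat25h3d3d2Z4iZmHZVZnd2ZmZ4iImYYhNqy5h3d3iFVniJqpdlVWd3ZVRVZmeKlSE3qph3d4iFRFeJq7qGVVeId1VFVVVomFIliYh3d4iFREV5q8uoZVaJmHZlZmVXmXVFeId3d3iGVERomrupdUZ4mZh2ZmZWiIZWd3d3d3d3ZUNXmaqqhUVniJmYdmZWeId3d3d3d3d3dkNGiImahkRWd4mqh2Zmd3d3d3d3d3d4h1M2iHeJl1VWZniaqXdmd3d3d3d3d3d5iGNGmHZ4h2VmZmeKuph3d3d3d3d3d3d6mXRHmXZnh3ZnZlZ5q6mHd3d3d3d3d3d6qoVHq5dnd3d3dlVomqmId3d3d3d3d3d7u6dGq6h3d3eIdlVniamId3d3eIh3d3d6vLlVi7qYh3eIh2ZmeIiId3d4iIiIh3d4mruGabupiHd4h3Zmd4iHd3d4iIiIiIiHeKuod5q6mId3d3dmZ3d3d3d3iIiIiIiFZoq6h4mqqYiHd3d3d3d3d3d3d3iIiImVVVeJmHeJmZiHd3d3d3d3d3d3d3d3eImkMzNGZ3d4iIiHd3d3d3d3d3d3d3iHd4mjIiIiNWeJmYh3d3d3d3d3iId3eImYd3iTMzIiI0V5upd3d3iId3d4iIiHeImYdmZlVVVEMzNHvLmHd3iIh3eIiZmHd3eHZEM4d2ZlVDITe8uph3iIiIiIiaqXZmZmVDM7qYdmZUMAJpu7qYiIiIiIiZqYdmZmVVVdy5d2ZmQgAlerupiIiId3eImZh3h3dniN3Kh3d3ZTISNoqqh3iHd3d3iIiIiId3iczLmIiIiHVCEkeZh2d3d3d4d3d4iIdmeKu6mIiImYhlMiRnh2Z3iIiIh2ZniHdlVpmqmIiIiZmHVDRnh3ZnmamZmHVniHdlRYmqmIh3eJmHdlVniHdniquqqXZWeHdlRHiaqYh3d4iId2Z3iIdmeJq7qpdmd3d2VGeJmYh3eIiIiHd3d3ZmVWiqu6l2Z3iHZWZ4iId3eIiImph3d2ZmVEV4m7qHZmeHdmZnd3ZmeIh3m7qIh2VnZURWebuodmZ3d2Zmd3ZVV4dmisupiHZndlREV6updmZ3d1VWZmZVVWZDWKu6mHZ3h2ZVVpqph2Znd0RVVmZVRVUxJHmrqYd3h3dlV4mZh3d3d0RFVWZlVWUxATWKupiIiIdlZ4mZiHd3d1VVVWZmVWZUIRJIq6mZmYdlaJmYiHd3d2ZmZmZmZmd3ZTI2mqqqqphlaJqYh3d3d3d3d2ZmZlZ3iGRFiau7u6hkV5qoh3d3d4iIh3dmZVVVeHZWeJqrzLp0NpqpiIiHd4iIh3d2ZVQzNFRFZniazNyVNHqpiIiIiIiIh3d3ZlVDIzIzREV5vO7HMmmpiZmYiIiId3d3dmZUQzIzMzNGit/qUkiYiJmYiHeHd3d3d2ZlVEM0QyIkac7sc0eYeJmIiA=="/>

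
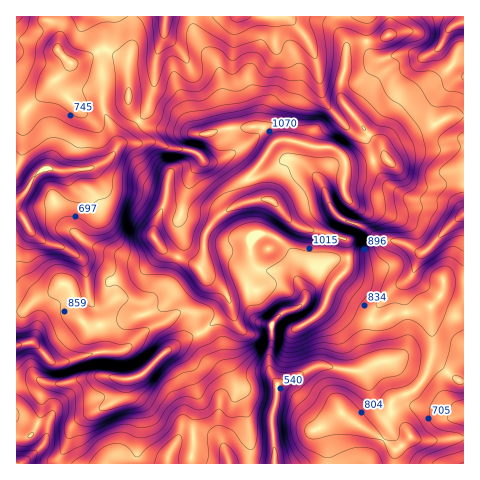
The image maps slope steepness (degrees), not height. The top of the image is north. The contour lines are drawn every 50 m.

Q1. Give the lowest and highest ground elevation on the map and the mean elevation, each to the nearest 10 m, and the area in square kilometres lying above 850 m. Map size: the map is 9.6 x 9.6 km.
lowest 470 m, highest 1260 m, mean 830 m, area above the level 34.2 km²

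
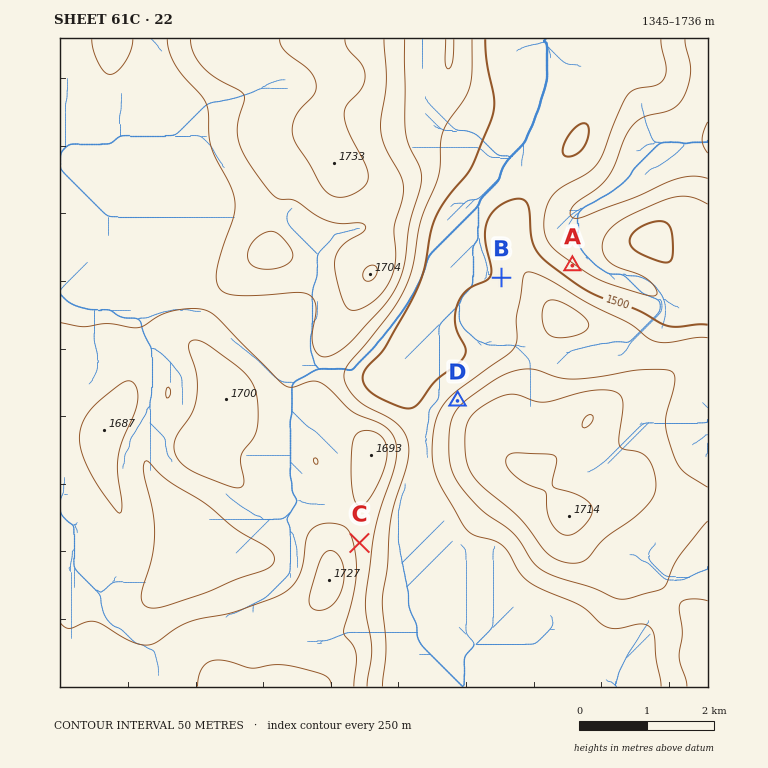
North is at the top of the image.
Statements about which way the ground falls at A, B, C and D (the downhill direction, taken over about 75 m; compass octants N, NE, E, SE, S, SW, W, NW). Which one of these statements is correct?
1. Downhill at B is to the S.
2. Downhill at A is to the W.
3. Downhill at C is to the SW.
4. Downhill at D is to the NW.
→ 4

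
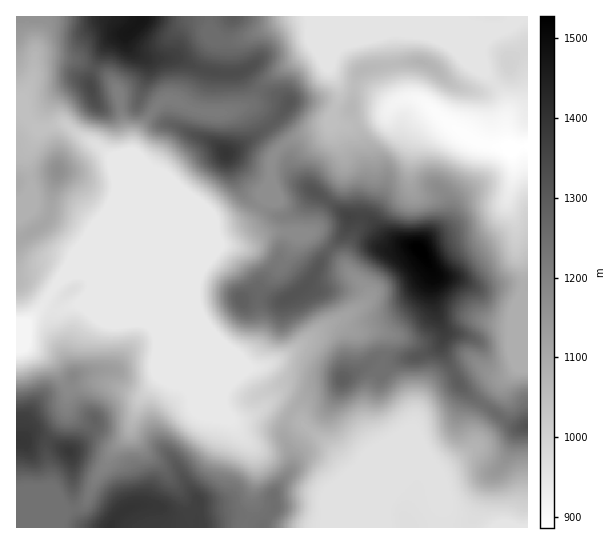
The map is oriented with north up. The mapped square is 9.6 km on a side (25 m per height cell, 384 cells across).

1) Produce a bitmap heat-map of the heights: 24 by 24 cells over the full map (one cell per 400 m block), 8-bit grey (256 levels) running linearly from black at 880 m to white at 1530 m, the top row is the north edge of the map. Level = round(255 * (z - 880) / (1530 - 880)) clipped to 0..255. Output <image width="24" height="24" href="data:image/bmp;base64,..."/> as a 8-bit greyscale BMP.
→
<image width="24" height="24" href="data:image/bmp;base64,Qk12BgAAAAAAADYEAAAoAAAAGAAAABgAAAABAAgAAAAAAEACAAATCwAAEwsAAAABAAAAAAAAAAAAAAEBAQACAgIAAwMDAAQEBAAFBQUABgYGAAcHBwAICAgACQkJAAoKCgALCwsADAwMAA0NDQAODg4ADw8PABAQEAAREREAEhISABMTEwAUFBQAFRUVABYWFgAXFxcAGBgYABkZGQAaGhoAGxsbABwcHAAdHR0AHh4eAB8fHwAgICAAISEhACIiIgAjIyMAJCQkACUlJQAmJiYAJycnACgoKAApKSkAKioqACsrKwAsLCwALS0tAC4uLgAvLy8AMDAwADExMQAyMjIAMzMzADQ0NAA1NTUANjY2ADc3NwA4ODgAOTk5ADo6OgA7OzsAPDw8AD09PQA+Pj4APz8/AEBAQABBQUEAQkJCAENDQwBEREQARUVFAEZGRgBHR0cASEhIAElJSQBKSkoAS0tLAExMTABNTU0ATk5OAE9PTwBQUFAAUVFRAFJSUgBTU1MAVFRUAFVVVQBWVlYAV1dXAFhYWABZWVkAWlpaAFtbWwBcXFwAXV1dAF5eXgBfX18AYGBgAGFhYQBiYmIAY2NjAGRkZABlZWUAZmZmAGdnZwBoaGgAaWlpAGpqagBra2sAbGxsAG1tbQBubm4Ab29vAHBwcABxcXEAcnJyAHNzcwB0dHQAdXV1AHZ2dgB3d3cAeHh4AHl5eQB6enoAe3t7AHx8fAB9fX0Afn5+AH9/fwCAgIAAgYGBAIKCggCDg4MAhISEAIWFhQCGhoYAh4eHAIiIiACJiYkAioqKAIuLiwCMjIwAjY2NAI6OjgCPj48AkJCQAJGRkQCSkpIAk5OTAJSUlACVlZUAlpaWAJeXlwCYmJgAmZmZAJqamgCbm5sAnJycAJ2dnQCenp4An5+fAKCgoAChoaEAoqKiAKOjowCkpKQApaWlAKampgCnp6cAqKioAKmpqQCqqqoAq6urAKysrACtra0Arq6uAK+vrwCwsLAAsbGxALKysgCzs7MAtLS0ALW1tQC2trYAt7e3ALi4uAC5ubkAurq6ALu7uwC8vLwAvb29AL6+vgC/v78AwMDAAMHBwQDCwsIAw8PDAMTExADFxcUAxsbGAMfHxwDIyMgAycnJAMrKygDLy8sAzMzMAM3NzQDOzs4Az8/PANDQ0ADR0dEA0tLSANPT0wDU1NQA1dXVANbW1gDX19cA2NjYANnZ2QDa2toA29vbANzc3ADd3d0A3t7eAN/f3wDg4OAA4eHhAOLi4gDj4+MA5OTkAOXl5QDm5uYA5+fnAOjo6ADp6ekA6urqAOvr6wDs7OwA7e3tAO7u7gDv7+8A8PDwAPHx8QDy8vIA8/PzAPT09AD19fUA9vb2APf39wD4+PgA+fn5APr6+gD7+/sA/Pz8AP39/QD+/v4A////AIyMkafHx8TAvaaPjnY1ISAgISMhIiQiJIyMlY6wwb+1uJ2KhoA9ISAgICEgIzU+Op2bqo2KmKGml31qWXFSKyEgICAgKU5iV76zv514eImUZ0MyM1hZPSshICAkOk5kdcOxopx6WG9YLCEgNVVPTT4sJCExWlt3nLabgo9yRkQpGhkiL0hTZl5NQCtAdIKMkIWHd25dQSYbGRkjMj5WeI98clRmlI1wcjxUaWZfRRwZGRkaITZSdpWQj5CTnHxoVRIyREA/OR0ZGRomOUlMXnV9h5iwqI5sUxAiKiMcHRoZGS9ododrWmBrfqDDtItlUyYcHRkZGRkZHFuYmKWfiGxoi8TZupd0VEIkHRoZGRkZHFKFk5annntymuDy3LB9V0YyGxkZGRkZGSZMc4aTnYSm1/P1yJRlQ1VEKBoZGRkZGRw4XHl5kKnG4fDiq3pPNVNXPCEZGRkZGSJQbHuCkba5r52klGczK1BaSjQcGRkZIEh2dHmcopeUf2dydlcpH1FkYUAdGRkkV5CYe3+VgGdubFhkWEElEEhZVjEdGytVk762h3dzXVRZTzYzIRAJBUNDOzpNSnGSp6mmoIVkSEdCJR0SBwYICUJIVpGLiIeMiIeMl6J9S0YxExEJDRMREkRZia+Ml5eMl52blpx8RT83HhUgNC4hH0tblKijub+ysK6tn3lOIzZFQD9GMx8lK1ZekbXT2sa5pJeVlWosHSEpLzMtHx0kK2hsk8Te5dGumpaVe0siHR0dHR0dHR0eHw=="/>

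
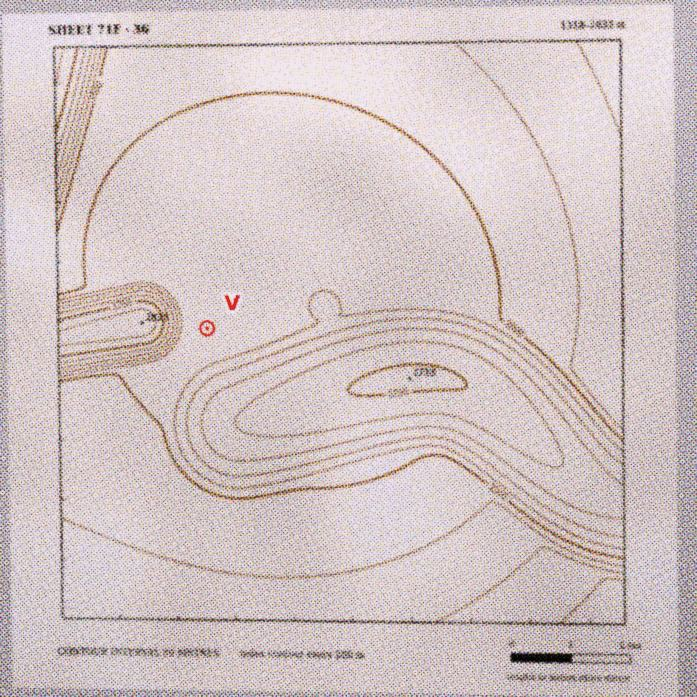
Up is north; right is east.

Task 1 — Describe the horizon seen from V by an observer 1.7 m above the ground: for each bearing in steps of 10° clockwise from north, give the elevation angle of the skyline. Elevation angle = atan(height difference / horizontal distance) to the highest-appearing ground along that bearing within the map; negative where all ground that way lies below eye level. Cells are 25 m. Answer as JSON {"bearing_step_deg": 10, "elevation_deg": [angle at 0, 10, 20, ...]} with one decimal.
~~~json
{"bearing_step_deg": 10, "elevation_deg": [-0.0, 0.1, 0.2, 0.4, 0.5, 0.6, 0.6, 0.7, 0.7, 2.0, 3.9, 5.0, 5.8, 6.3, 6.6, 6.7, 6.7, 6.4, 5.4, 3.8, 1.5, -0.9, -1.0, -1.1, 2.1, 9.2, 13.9, 16.3, 16.4, 14.1, 9.5, 2.5, 2.8, 3.1, -0.1, -0.2]}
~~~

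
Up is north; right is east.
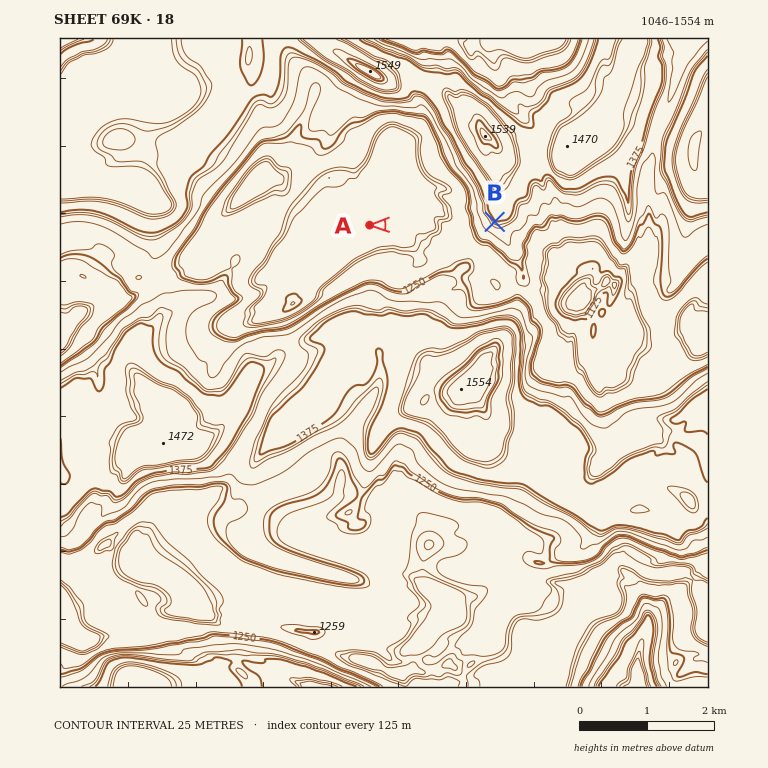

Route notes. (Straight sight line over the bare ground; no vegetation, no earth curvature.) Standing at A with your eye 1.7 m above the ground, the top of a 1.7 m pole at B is in view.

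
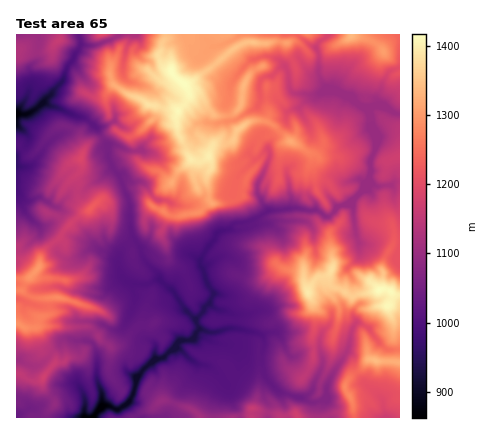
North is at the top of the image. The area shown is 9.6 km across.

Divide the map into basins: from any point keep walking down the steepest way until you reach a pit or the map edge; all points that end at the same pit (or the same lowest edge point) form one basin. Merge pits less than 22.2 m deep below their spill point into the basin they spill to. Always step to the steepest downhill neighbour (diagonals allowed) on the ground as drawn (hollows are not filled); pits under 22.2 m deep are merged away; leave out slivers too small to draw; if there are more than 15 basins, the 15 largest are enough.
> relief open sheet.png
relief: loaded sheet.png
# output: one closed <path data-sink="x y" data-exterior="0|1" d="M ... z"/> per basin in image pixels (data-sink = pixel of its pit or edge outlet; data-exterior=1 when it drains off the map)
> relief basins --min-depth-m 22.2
<path data-sink="94 418" data-exterior="1" d="M400 34l-294 0 3 8 1 34 3 8-7 12 0 8 3 12 8 14-27 12-8 12 0 14-6 8 2 22 12 12-14 8-13 14-2 4-17 14-4 8-1 10-5 4-14-14-1-8-3-2 0 74 8 6 12 0 6 20 10 5 4 7-14 20 2 10 11 12-7 10-2 6 308 0-1-14-8-16 3-8 14-11 8-10 6 2 24 1z"/><path data-sink="16 114" data-exterior="1" d="M106 34l-46 0 0 6-10 10-14 2-14-3-6 3 0 92 10 10 8 0 15-20 11-8 6 0 8 4 12 18 4-6 26-12-7-14-3-12 0-8 7-12-3-8-1-34z"/><path data-sink="16 156" data-exterior="1" d="M66 126l-6 0-6 3-22 26-6-1-10-10 0 104 3 2 1 8 14 14 5-4 1-10 4-8 12-9 20-23 14-8-12-12 0-16-2-4 6-10-1-10 4-10-6-14-7-6z"/><path data-sink="386 418" data-exterior="1" d="M372 359l-18 14-9 13 8 18 1 14 46 0 0-56z"/><path data-sink="16 360" data-exterior="1" d="M16 323l0 51 16 7 10-1 12-16 1-8-13-8-6-20-12 0z"/><path data-sink="16 418" data-exterior="1" d="M20 374l-4 0 0 44 30 0 9-14-2-6-9-8-2-10-10 1z"/>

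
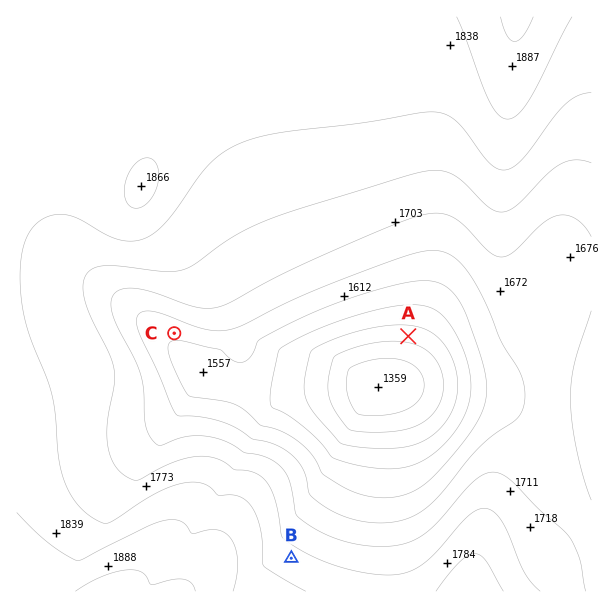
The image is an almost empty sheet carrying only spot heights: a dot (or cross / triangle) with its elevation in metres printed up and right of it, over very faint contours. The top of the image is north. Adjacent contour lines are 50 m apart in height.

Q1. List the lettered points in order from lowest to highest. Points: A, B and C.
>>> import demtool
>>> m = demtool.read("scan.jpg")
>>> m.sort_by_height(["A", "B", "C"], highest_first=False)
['A', 'C', 'B']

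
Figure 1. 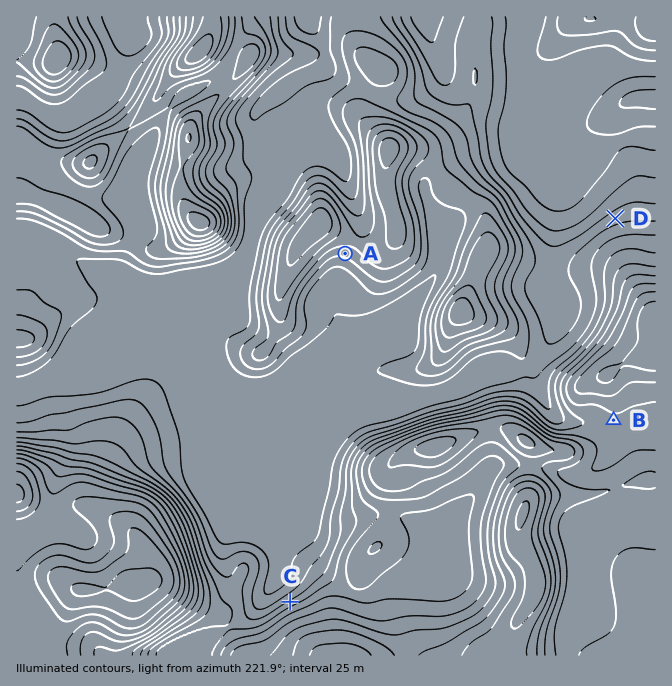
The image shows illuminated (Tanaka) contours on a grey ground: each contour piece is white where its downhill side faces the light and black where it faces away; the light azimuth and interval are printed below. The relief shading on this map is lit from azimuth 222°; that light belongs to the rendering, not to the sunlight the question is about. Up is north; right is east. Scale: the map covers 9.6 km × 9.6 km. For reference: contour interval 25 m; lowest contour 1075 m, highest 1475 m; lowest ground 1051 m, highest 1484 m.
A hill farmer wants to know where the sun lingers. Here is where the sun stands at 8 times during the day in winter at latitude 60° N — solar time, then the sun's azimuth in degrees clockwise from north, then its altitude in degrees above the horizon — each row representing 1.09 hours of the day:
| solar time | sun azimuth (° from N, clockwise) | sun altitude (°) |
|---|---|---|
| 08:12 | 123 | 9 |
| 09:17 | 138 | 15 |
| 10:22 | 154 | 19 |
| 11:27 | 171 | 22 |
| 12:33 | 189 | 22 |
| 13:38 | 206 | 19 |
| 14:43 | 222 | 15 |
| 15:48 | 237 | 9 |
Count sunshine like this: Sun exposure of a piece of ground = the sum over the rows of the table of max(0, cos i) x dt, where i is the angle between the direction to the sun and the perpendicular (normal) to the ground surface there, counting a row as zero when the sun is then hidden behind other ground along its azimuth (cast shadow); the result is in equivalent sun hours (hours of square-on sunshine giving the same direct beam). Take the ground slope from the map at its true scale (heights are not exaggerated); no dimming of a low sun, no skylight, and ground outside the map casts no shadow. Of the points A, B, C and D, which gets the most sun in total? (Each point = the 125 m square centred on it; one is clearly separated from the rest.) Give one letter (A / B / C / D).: A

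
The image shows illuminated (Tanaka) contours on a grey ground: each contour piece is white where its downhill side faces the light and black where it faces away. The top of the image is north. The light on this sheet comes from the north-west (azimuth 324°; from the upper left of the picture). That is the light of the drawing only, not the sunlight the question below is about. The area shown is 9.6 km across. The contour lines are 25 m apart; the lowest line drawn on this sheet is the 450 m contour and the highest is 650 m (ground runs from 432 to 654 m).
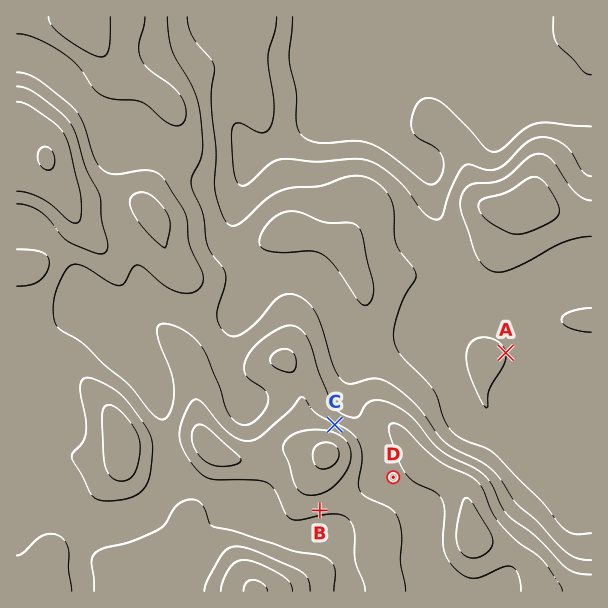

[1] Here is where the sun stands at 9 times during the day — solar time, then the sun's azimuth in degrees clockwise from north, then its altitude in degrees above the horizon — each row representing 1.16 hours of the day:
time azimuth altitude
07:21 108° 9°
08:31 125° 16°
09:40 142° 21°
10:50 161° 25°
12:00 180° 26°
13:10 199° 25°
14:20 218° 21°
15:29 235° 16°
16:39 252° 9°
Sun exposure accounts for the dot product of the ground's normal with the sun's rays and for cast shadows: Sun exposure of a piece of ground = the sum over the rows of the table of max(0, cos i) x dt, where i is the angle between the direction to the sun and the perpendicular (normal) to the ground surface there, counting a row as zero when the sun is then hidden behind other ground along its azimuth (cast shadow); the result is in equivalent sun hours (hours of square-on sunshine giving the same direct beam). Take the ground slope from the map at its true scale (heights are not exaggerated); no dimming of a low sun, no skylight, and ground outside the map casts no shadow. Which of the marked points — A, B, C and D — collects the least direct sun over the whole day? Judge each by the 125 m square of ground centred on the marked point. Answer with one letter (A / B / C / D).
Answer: C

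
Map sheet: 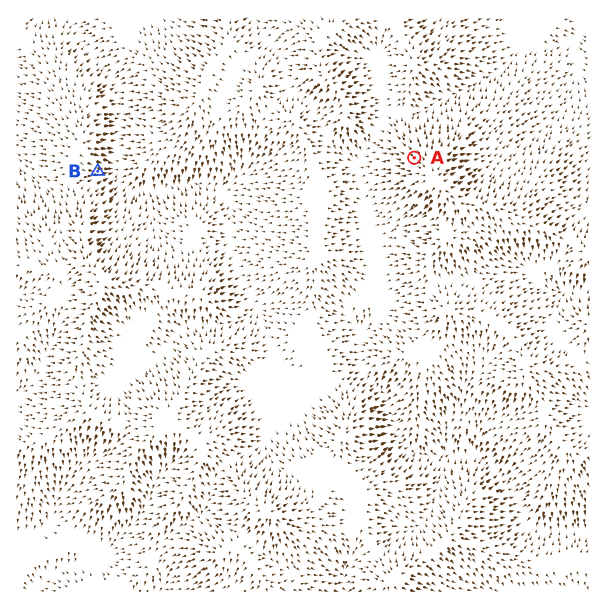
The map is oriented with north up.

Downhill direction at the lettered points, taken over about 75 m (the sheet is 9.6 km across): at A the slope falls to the NW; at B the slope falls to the E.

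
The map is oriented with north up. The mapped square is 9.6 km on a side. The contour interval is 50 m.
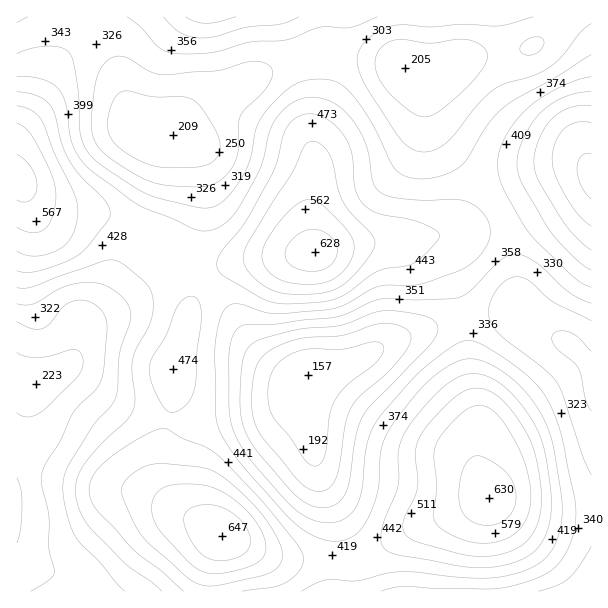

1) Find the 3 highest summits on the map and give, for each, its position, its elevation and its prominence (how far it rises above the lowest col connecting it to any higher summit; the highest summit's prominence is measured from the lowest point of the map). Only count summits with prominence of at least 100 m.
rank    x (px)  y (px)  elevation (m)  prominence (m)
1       222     536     647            490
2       489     498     630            210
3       315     252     628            187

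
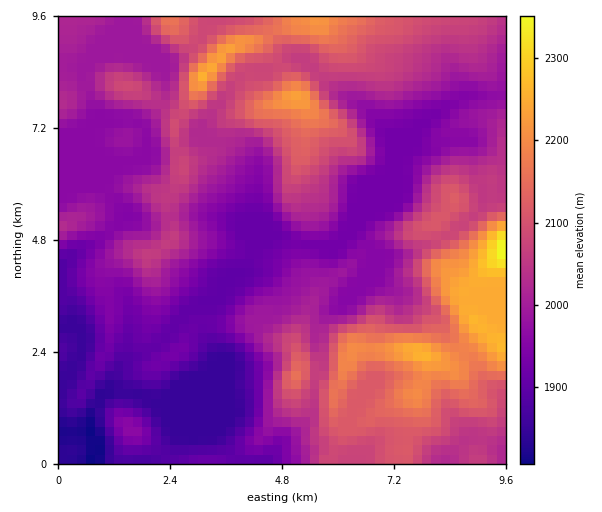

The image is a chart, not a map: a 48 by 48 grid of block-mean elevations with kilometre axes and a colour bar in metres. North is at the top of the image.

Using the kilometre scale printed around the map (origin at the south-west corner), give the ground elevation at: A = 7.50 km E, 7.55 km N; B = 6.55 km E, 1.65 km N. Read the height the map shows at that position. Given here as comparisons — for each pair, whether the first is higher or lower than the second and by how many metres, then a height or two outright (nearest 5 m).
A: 165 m lower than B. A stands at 1950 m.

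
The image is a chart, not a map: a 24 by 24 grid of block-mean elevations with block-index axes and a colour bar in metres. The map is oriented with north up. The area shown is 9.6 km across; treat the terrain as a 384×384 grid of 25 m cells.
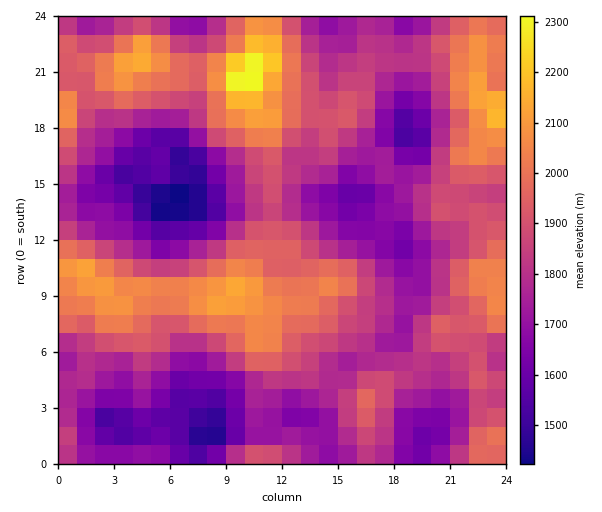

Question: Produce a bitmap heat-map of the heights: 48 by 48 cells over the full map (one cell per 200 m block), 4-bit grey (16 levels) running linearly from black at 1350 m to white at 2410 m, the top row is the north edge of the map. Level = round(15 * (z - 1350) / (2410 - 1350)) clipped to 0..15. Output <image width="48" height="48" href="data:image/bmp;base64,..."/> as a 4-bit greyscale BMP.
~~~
<image width="48" height="48" href="data:image/bmp;base64,Qk32BAAAAAAAAHYAAAAoAAAAMAAAADAAAAABAAQAAAAAAIAEAAATCwAAEwsAABAAAAAAAAAAAAAAABEREQAiIiIAMzMzAERERABVVVUAZmZmAHd3dwCIiIgAmZmZAKqqqgC7u7sAzMzMAN3d3QDu7u4A////AHZVVVVVVUMzRXiJiHZlVVVnZlREVmeZmHZVREREREMiJFZ3d3ZVVVZ3ZlRERWeJmIZURDMzREMiEjRWVmZVVWZ3dlRERFaKqYZUMiMzNDIhEjRVVVVVVWd4dlRERFaJmXZUMiMzMzMiEjRVVVRFVWeIdlREREZ4iHVUMzNEQzMyIjRVVUREVWiIhlRERVV3iGZURERVRDMzIzRmVURVVneZh2VVVVVod2ZlVEVlRDMzMzRmZlVlZneJh2ZmVVZ4dmZmZVVmVDNEM0RmZmZmZmeIh3ZmZmeIh2ZmZVVmZURERFVmd3d3dmZ3h3dmZmeIh1ZnZlVnZVREVWeIiIh3ZlZmdndmZmeIdlVmZmZ4dmVVZniZmIh3dmZmZmZnd3d3dlZnd3iIh2Zmd4maqYh3d2Z2ZVVniIh3dnd4iImIh3d3iJqqqZiIiHd2ZVZ3iIeId5iImZmZiHiImZqqqpmZiHd3ZlVniYiImZmZqqqZiImaqpqqqpmZmId3dlVniIiJqpmZqqqZmZmqu6uqqqqZmId3ZlVWd3iJqqmqq7qqqqqru7u7qqmqmYd3dmVVZ3iZqqqru6q7qqqru7u7qZmaqpmHdlVVZ4mZqqq7uqqpmZmqq7u6mamaqqmHZlVVZ4mqqqu7qpmIiIiJmqqqmZiZmZmHZVVVZ4mqqqu7qYh3Zmd3iaqpiIiIiYh2VURFZ4iaqqqZh3ZlRFVmeJmZmZmHd3ZlVERVZniJmZmIdmZVRERVZ4iIiZiHZVVVVDRFZmd4mYd2VVVUNERERneIiIh3ZVVVVERGZmd4iHZVVFRDIjMzNFaIiIdmVUREVUVWd3eIiHVVVVQzISEiM0VneHZVVURFVVVniHiIiGVFVUQiERESI0Vnd2ZVVEREVEVniIiIh2VEREMiERASI1Znh2ZUREMzRVZniId3d2VERDMiIiESNFZniHZVREM0VVVnd3d3d3ZUQzIjMyIiNFZ3iHZmZURFVVVmd4iIh3ZVQzIzMzIiNVZ4iHZmZlVVVlVVeJmZmIdlVDMzRCIiRVZ4iHZndlVVZlREaJqqmYdmVUMzMyIkVmd4mHd3d2ZVVUM0aJqqqZdmZlQzMyJFZ4iaqYd3iHZlVDMzV5qqqqh2ZlVEMzRWiJmqqpd3iHdlVDIzV4maq7mGZmZVVVVnmaqruph4iIh2VDI0V4mqvLqHZ3dmZmZ3mau7u6mIiIiHVDM0VomrzLqHeIiIh3d3iau7upmIeIiHZUNFZ4qrzKmImaqYiIh3ms3MupmHd4iHZURFaJq7u4iImqqpmZiIm97tyqmId3iHZVVVaJu7qYiImruqqpmZq97ty5mHZnd3dmZmeJq6qIiJmru7qpmZq87t26mHZnd3dmZneJq6qZiJmavLqpiImrzd3KmHZmd3dnd3eJqqqZiIiZq7qod3eJrMy6l2ZVZndmdniJmrqZh3eImqmHZmeJq8y5h2ZVZndmVniJqrqYdmZniZh2VWZ5mru5dlVVZmZVVWeJmqmXVVVmd3ZlRFVomqqYZlRVVmZVRFZ3iZmA=="/>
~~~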